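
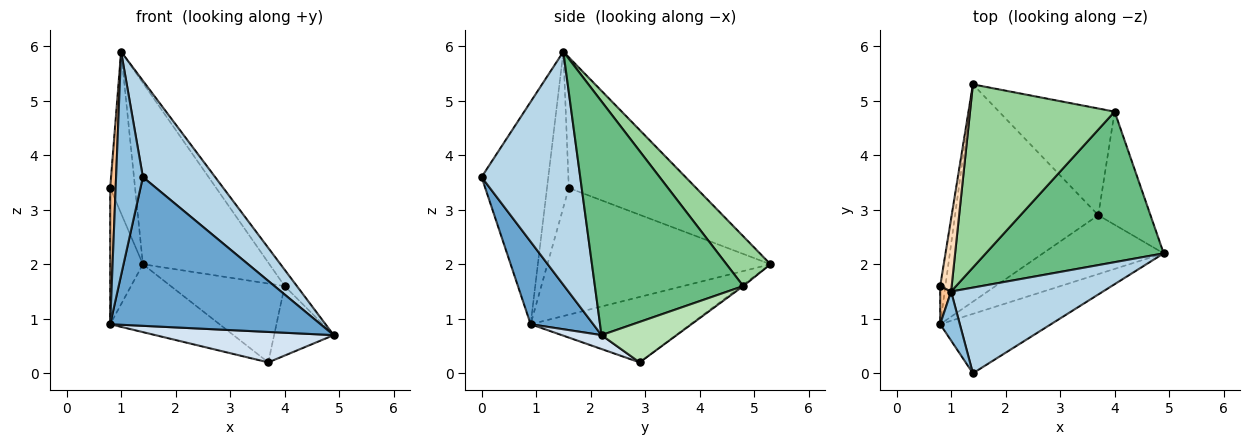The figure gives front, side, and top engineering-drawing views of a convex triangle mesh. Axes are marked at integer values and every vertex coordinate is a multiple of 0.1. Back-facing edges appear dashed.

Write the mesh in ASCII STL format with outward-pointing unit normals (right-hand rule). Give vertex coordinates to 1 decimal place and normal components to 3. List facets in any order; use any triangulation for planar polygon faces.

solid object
 facet normal 0.266 -0.895 -0.358
  outer loop
   vertex 1.4 0.0 3.6
   vertex 0.8 0.9 0.9
   vertex 4.9 2.2 0.7
  endloop
 endfacet
 facet normal -0.925 -0.372 0.082
  outer loop
   vertex 1.4 0.0 3.6
   vertex 1.0 1.5 5.9
   vertex 0.8 0.9 0.9
  endloop
 endfacet
 facet normal 0.714 -0.523 0.465
  outer loop
   vertex 1.4 0.0 3.6
   vertex 4.9 2.2 0.7
   vertex 1.0 1.5 5.9
  endloop
 endfacet
 facet normal 0.102 -0.457 -0.884
  outer loop
   vertex 3.7 2.9 0.2
   vertex 4.9 2.2 0.7
   vertex 0.8 0.9 0.9
  endloop
 endfacet
 facet normal -0.400 0.273 -0.875
  outer loop
   vertex 3.7 2.9 0.2
   vertex 0.8 0.9 0.9
   vertex 1.4 5.3 2.0
  endloop
 endfacet
 facet normal -0.989 0.145 -0.041
  outer loop
   vertex 0.8 1.6 3.4
   vertex 1.4 5.3 2.0
   vertex 0.8 0.9 0.9
  endloop
 endfacet
 facet normal -0.968 -0.242 0.068
  outer loop
   vertex 0.8 1.6 3.4
   vertex 0.8 0.9 0.9
   vertex 1.0 1.5 5.9
  endloop
 endfacet
 facet normal -0.978 0.191 0.086
  outer loop
   vertex 0.8 1.6 3.4
   vertex 1.0 1.5 5.9
   vertex 1.4 5.3 2.0
  endloop
 endfacet
 facet normal 0.794 0.066 0.604
  outer loop
   vertex 4.0 4.8 1.6
   vertex 1.0 1.5 5.9
   vertex 4.9 2.2 0.7
  endloop
 endfacet
 facet normal 0.238 0.683 0.690
  outer loop
   vertex 4.0 4.8 1.6
   vertex 1.4 5.3 2.0
   vertex 1.0 1.5 5.9
  endloop
 endfacet
 facet normal 0.551 0.437 -0.711
  outer loop
   vertex 4.0 4.8 1.6
   vertex 4.9 2.2 0.7
   vertex 3.7 2.9 0.2
  endloop
 endfacet
 facet normal -0.009 0.594 -0.804
  outer loop
   vertex 4.0 4.8 1.6
   vertex 3.7 2.9 0.2
   vertex 1.4 5.3 2.0
  endloop
 endfacet
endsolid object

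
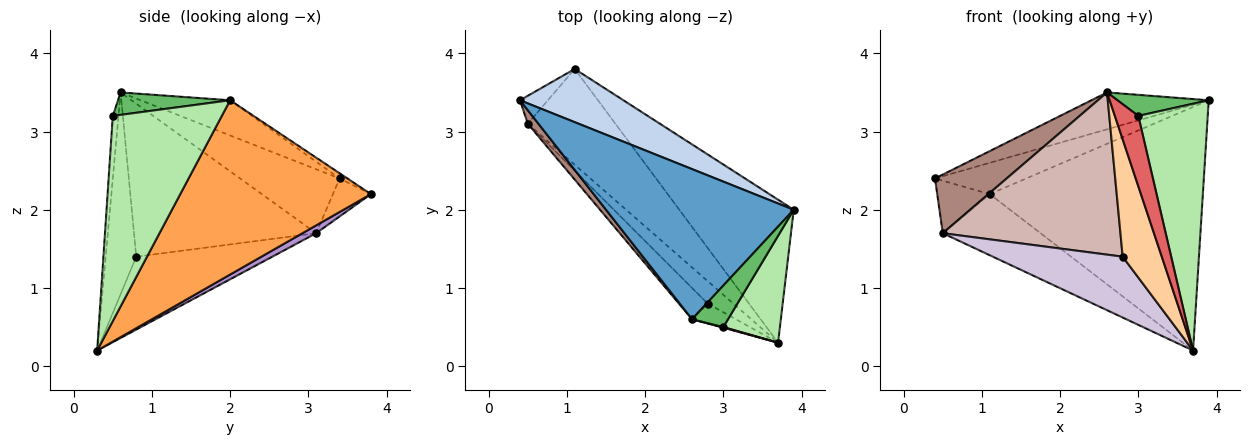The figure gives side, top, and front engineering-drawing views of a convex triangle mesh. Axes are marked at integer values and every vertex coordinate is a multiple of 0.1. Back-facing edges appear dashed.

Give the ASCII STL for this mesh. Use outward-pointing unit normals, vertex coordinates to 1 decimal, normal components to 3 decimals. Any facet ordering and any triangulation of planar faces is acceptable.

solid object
 facet normal -0.179 0.235 0.955
  outer loop
   vertex 2.6 0.6 3.5
   vertex 3.9 2.0 3.4
   vertex 0.4 3.4 2.4
  endloop
 endfacet
 facet normal -0.043 0.507 0.861
  outer loop
   vertex 1.1 3.8 2.2
   vertex 0.4 3.4 2.4
   vertex 3.9 2.0 3.4
  endloop
 endfacet
 facet normal 0.611 0.683 -0.401
  outer loop
   vertex 1.1 3.8 2.2
   vertex 3.9 2.0 3.4
   vertex 3.7 0.3 0.2
  endloop
 endfacet
 facet normal -0.610 -0.781 -0.133
  outer loop
   vertex 2.8 0.8 1.4
   vertex 3.7 0.3 0.2
   vertex 2.6 0.6 3.5
  endloop
 endfacet
 facet normal 0.486 -0.395 0.780
  outer loop
   vertex 3.0 0.5 3.2
   vertex 3.9 2.0 3.4
   vertex 2.6 0.6 3.5
  endloop
 endfacet
 facet normal 0.822 -0.523 0.227
  outer loop
   vertex 3.0 0.5 3.2
   vertex 3.7 0.3 0.2
   vertex 3.9 2.0 3.4
  endloop
 endfacet
 facet normal -0.236 -0.972 0.010
  outer loop
   vertex 3.0 0.5 3.2
   vertex 2.6 0.6 3.5
   vertex 3.7 0.3 0.2
  endloop
 endfacet
 facet normal -0.538 0.744 -0.396
  outer loop
   vertex 0.5 3.1 1.7
   vertex 0.4 3.4 2.4
   vertex 1.1 3.8 2.2
  endloop
 endfacet
 facet normal 0.075 0.536 -0.841
  outer loop
   vertex 0.5 3.1 1.7
   vertex 1.1 3.8 2.2
   vertex 3.7 0.3 0.2
  endloop
 endfacet
 facet normal -0.701 -0.669 -0.247
  outer loop
   vertex 0.5 3.1 1.7
   vertex 3.7 0.3 0.2
   vertex 2.8 0.8 1.4
  endloop
 endfacet
 facet normal -0.804 -0.579 0.133
  outer loop
   vertex 0.5 3.1 1.7
   vertex 2.6 0.6 3.5
   vertex 0.4 3.4 2.4
  endloop
 endfacet
 facet normal -0.709 -0.692 -0.133
  outer loop
   vertex 0.5 3.1 1.7
   vertex 2.8 0.8 1.4
   vertex 2.6 0.6 3.5
  endloop
 endfacet
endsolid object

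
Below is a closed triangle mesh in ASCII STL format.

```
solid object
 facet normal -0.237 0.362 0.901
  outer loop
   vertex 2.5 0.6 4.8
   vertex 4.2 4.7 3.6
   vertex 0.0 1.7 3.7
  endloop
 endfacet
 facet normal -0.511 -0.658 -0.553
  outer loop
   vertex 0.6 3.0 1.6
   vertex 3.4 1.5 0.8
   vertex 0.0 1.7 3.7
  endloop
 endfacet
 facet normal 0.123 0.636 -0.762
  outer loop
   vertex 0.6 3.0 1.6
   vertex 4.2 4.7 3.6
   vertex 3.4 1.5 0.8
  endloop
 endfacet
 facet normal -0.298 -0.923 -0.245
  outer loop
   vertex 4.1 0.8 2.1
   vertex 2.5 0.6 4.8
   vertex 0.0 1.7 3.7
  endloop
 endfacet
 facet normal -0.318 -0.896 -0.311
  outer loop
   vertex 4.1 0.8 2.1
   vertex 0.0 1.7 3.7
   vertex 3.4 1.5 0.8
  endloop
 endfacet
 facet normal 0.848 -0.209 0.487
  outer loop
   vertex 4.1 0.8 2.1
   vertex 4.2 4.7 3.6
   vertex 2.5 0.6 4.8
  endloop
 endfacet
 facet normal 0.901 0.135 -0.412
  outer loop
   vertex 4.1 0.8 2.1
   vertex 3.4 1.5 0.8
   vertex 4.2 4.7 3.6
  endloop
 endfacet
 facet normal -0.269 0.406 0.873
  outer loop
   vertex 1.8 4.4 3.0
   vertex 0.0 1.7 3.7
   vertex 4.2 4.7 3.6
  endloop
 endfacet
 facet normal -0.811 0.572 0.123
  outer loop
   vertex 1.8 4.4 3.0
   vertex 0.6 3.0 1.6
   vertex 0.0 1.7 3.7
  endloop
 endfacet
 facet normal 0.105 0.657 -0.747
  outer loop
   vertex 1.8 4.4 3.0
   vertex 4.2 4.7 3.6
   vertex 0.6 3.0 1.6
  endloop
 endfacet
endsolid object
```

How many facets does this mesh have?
10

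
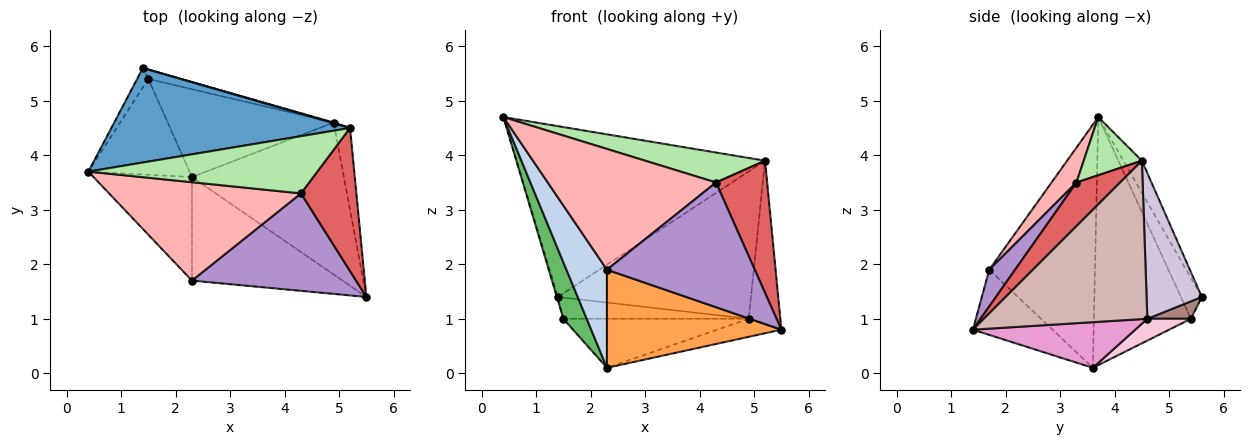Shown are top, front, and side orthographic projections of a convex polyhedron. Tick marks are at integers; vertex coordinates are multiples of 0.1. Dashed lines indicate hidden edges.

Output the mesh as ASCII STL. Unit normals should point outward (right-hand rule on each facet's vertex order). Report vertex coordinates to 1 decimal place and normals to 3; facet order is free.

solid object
 facet normal -0.065 0.873 0.483
  outer loop
   vertex 5.2 4.5 3.9
   vertex 1.4 5.6 1.4
   vertex 0.4 3.7 4.7
  endloop
 endfacet
 facet normal -0.873 -0.335 -0.353
  outer loop
   vertex 2.3 1.7 1.9
   vertex 0.4 3.7 4.7
   vertex 2.3 3.6 0.1
  endloop
 endfacet
 facet normal -0.300 -0.656 -0.693
  outer loop
   vertex 2.3 1.7 1.9
   vertex 2.3 3.6 0.1
   vertex 5.5 1.4 0.8
  endloop
 endfacet
 facet normal -0.963 0.047 -0.265
  outer loop
   vertex 1.5 5.4 1.0
   vertex 0.4 3.7 4.7
   vertex 1.4 5.6 1.4
  endloop
 endfacet
 facet normal -0.904 -0.217 -0.369
  outer loop
   vertex 1.5 5.4 1.0
   vertex 2.3 3.6 0.1
   vertex 0.4 3.7 4.7
  endloop
 endfacet
 facet normal 0.219 -0.453 0.864
  outer loop
   vertex 4.3 3.3 3.5
   vertex 5.2 4.5 3.9
   vertex 0.4 3.7 4.7
  endloop
 endfacet
 facet normal 0.501 -0.587 0.636
  outer loop
   vertex 4.3 3.3 3.5
   vertex 5.5 1.4 0.8
   vertex 5.2 4.5 3.9
  endloop
 endfacet
 facet normal 0.114 -0.770 0.628
  outer loop
   vertex 4.3 3.3 3.5
   vertex 0.4 3.7 4.7
   vertex 2.3 1.7 1.9
  endloop
 endfacet
 facet normal 0.136 -0.781 0.610
  outer loop
   vertex 4.3 3.3 3.5
   vertex 2.3 1.7 1.9
   vertex 5.5 1.4 0.8
  endloop
 endfacet
 facet normal 0.275 0.961 0.005
  outer loop
   vertex 4.9 4.6 1.0
   vertex 1.4 5.6 1.4
   vertex 5.2 4.5 3.9
  endloop
 endfacet
 facet normal 0.210 0.894 -0.395
  outer loop
   vertex 4.9 4.6 1.0
   vertex 1.5 5.4 1.0
   vertex 1.4 5.6 1.4
  endloop
 endfacet
 facet normal 0.977 0.189 -0.095
  outer loop
   vertex 4.9 4.6 1.0
   vertex 5.2 4.5 3.9
   vertex 5.5 1.4 0.8
  endloop
 endfacet
 facet normal 0.286 0.113 -0.952
  outer loop
   vertex 4.9 4.6 1.0
   vertex 5.5 1.4 0.8
   vertex 2.3 3.6 0.1
  endloop
 endfacet
 facet normal 0.114 0.484 -0.867
  outer loop
   vertex 4.9 4.6 1.0
   vertex 2.3 3.6 0.1
   vertex 1.5 5.4 1.0
  endloop
 endfacet
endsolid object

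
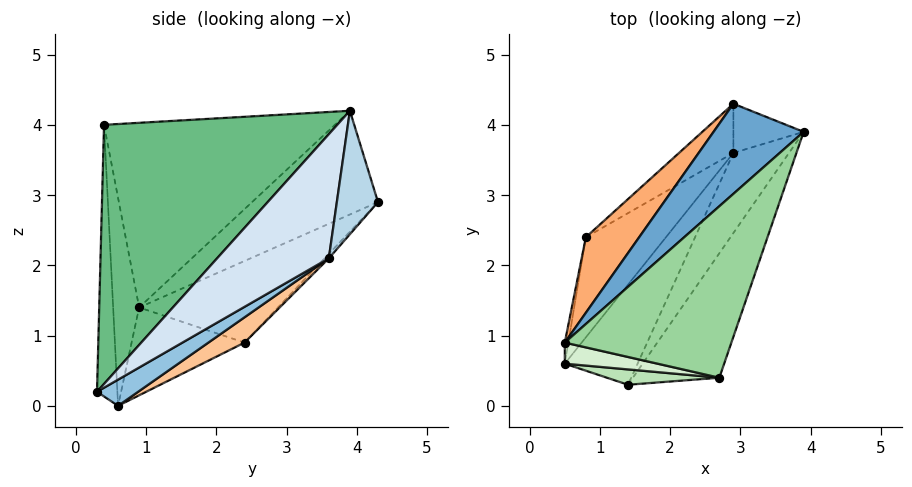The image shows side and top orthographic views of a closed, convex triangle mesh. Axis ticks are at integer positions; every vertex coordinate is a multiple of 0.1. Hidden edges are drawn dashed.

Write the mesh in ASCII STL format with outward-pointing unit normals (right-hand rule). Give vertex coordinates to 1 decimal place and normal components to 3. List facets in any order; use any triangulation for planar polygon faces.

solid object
 facet normal -0.734 0.237 0.637
  outer loop
   vertex 0.5 0.9 1.4
   vertex 3.9 3.9 4.2
   vertex 2.9 4.3 2.9
  endloop
 endfacet
 facet normal 0.316 0.362 -0.877
  outer loop
   vertex 2.9 3.6 2.1
   vertex 1.4 0.3 0.2
   vertex 0.5 0.6 0.0
  endloop
 endfacet
 facet normal 0.757 0.492 -0.431
  outer loop
   vertex 2.9 3.6 2.1
   vertex 2.9 4.3 2.9
   vertex 3.9 3.9 4.2
  endloop
 endfacet
 facet normal 0.898 -0.177 -0.403
  outer loop
   vertex 2.9 3.6 2.1
   vertex 3.9 3.9 4.2
   vertex 1.4 0.3 0.2
  endloop
 endfacet
 facet normal -0.982 0.183 -0.039
  outer loop
   vertex 0.8 2.4 0.9
   vertex 0.5 0.6 0.0
   vertex 0.5 0.9 1.4
  endloop
 endfacet
 facet normal -0.790 0.330 0.516
  outer loop
   vertex 0.8 2.4 0.9
   vertex 0.5 0.9 1.4
   vertex 2.9 4.3 2.9
  endloop
 endfacet
 facet normal 0.277 0.392 -0.877
  outer loop
   vertex 0.8 2.4 0.9
   vertex 2.9 3.6 2.1
   vertex 0.5 0.6 0.0
  endloop
 endfacet
 facet normal -0.054 0.751 -0.658
  outer loop
   vertex 0.8 2.4 0.9
   vertex 2.9 4.3 2.9
   vertex 2.9 3.6 2.1
  endloop
 endfacet
 facet normal 0.907 -0.294 -0.302
  outer loop
   vertex 2.7 0.4 4.0
   vertex 1.4 0.3 0.2
   vertex 3.9 3.9 4.2
  endloop
 endfacet
 facet normal -0.726 0.211 0.655
  outer loop
   vertex 2.7 0.4 4.0
   vertex 3.9 3.9 4.2
   vertex 0.5 0.9 1.4
  endloop
 endfacet
 facet normal -0.341 -0.929 0.141
  outer loop
   vertex 2.7 0.4 4.0
   vertex 0.5 0.6 0.0
   vertex 1.4 0.3 0.2
  endloop
 endfacet
 facet normal -0.425 -0.885 0.190
  outer loop
   vertex 2.7 0.4 4.0
   vertex 0.5 0.9 1.4
   vertex 0.5 0.6 0.0
  endloop
 endfacet
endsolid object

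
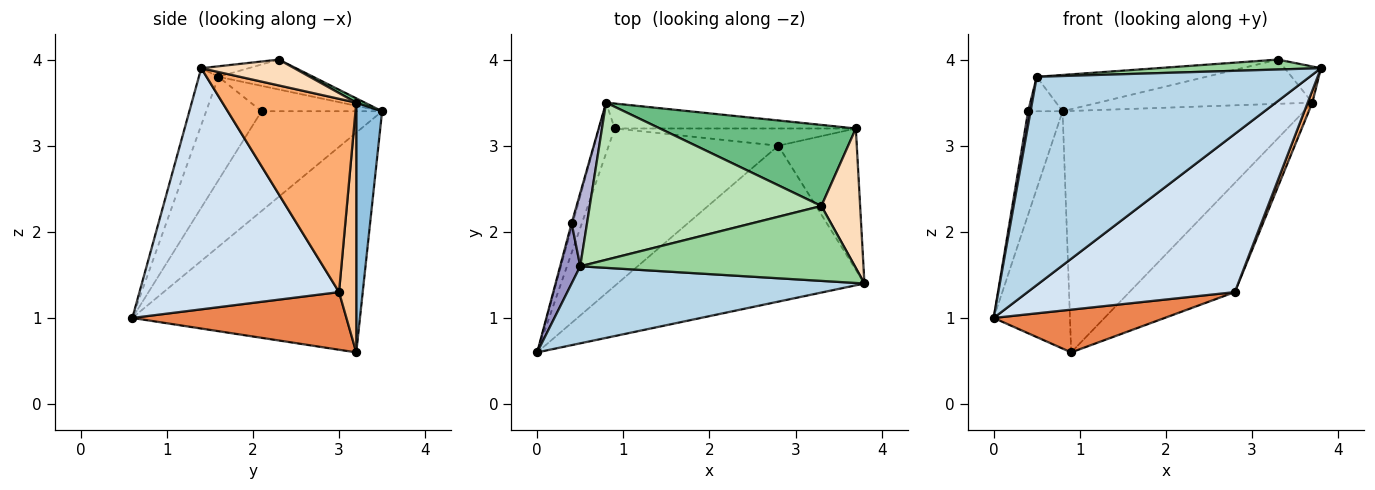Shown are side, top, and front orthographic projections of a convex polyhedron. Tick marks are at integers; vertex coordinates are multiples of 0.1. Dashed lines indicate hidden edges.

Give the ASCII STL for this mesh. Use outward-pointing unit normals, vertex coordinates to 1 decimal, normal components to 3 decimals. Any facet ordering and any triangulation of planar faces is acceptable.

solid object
 facet normal -0.946 0.317 -0.068
  outer loop
   vertex 0.9 3.2 0.6
   vertex 0.0 0.6 1.0
   vertex 0.8 3.5 3.4
  endloop
 endfacet
 facet normal 0.106 0.989 -0.102
  outer loop
   vertex 3.7 3.2 3.5
   vertex 0.9 3.2 0.6
   vertex 0.8 3.5 3.4
  endloop
 endfacet
 facet normal -0.067 -0.936 0.346
  outer loop
   vertex 0.5 1.6 3.8
   vertex 0.0 0.6 1.0
   vertex 3.8 1.4 3.9
  endloop
 endfacet
 facet normal 0.565 -0.587 -0.579
  outer loop
   vertex 2.8 3.0 1.3
   vertex 3.8 1.4 3.9
   vertex 0.0 0.6 1.0
  endloop
 endfacet
 facet normal 0.312 -0.249 -0.917
  outer loop
   vertex 2.8 3.0 1.3
   vertex 0.0 0.6 1.0
   vertex 0.9 3.2 0.6
  endloop
 endfacet
 facet normal 0.926 -0.032 -0.376
  outer loop
   vertex 2.8 3.0 1.3
   vertex 3.7 3.2 3.5
   vertex 3.8 1.4 3.9
  endloop
 endfacet
 facet normal 0.159 0.975 -0.154
  outer loop
   vertex 2.8 3.0 1.3
   vertex 0.9 3.2 0.6
   vertex 3.7 3.2 3.5
  endloop
 endfacet
 facet normal 0.542 0.211 0.813
  outer loop
   vertex 3.3 2.3 4.0
   vertex 3.8 1.4 3.9
   vertex 3.7 3.2 3.5
  endloop
 endfacet
 facet normal 0.019 0.479 0.878
  outer loop
   vertex 3.3 2.3 4.0
   vertex 3.7 3.2 3.5
   vertex 0.8 3.5 3.4
  endloop
 endfacet
 facet normal -0.038 -0.131 0.991
  outer loop
   vertex 3.3 2.3 4.0
   vertex 0.5 1.6 3.8
   vertex 3.8 1.4 3.9
  endloop
 endfacet
 facet normal -0.125 0.223 0.967
  outer loop
   vertex 3.3 2.3 4.0
   vertex 0.8 3.5 3.4
   vertex 0.5 1.6 3.8
  endloop
 endfacet
 facet normal -0.961 0.275 -0.011
  outer loop
   vertex 0.4 2.1 3.4
   vertex 0.8 3.5 3.4
   vertex 0.0 0.6 1.0
  endloop
 endfacet
 facet normal -0.981 -0.044 0.191
  outer loop
   vertex 0.4 2.1 3.4
   vertex 0.0 0.6 1.0
   vertex 0.5 1.6 3.8
  endloop
 endfacet
 facet normal -0.830 0.237 0.504
  outer loop
   vertex 0.4 2.1 3.4
   vertex 0.5 1.6 3.8
   vertex 0.8 3.5 3.4
  endloop
 endfacet
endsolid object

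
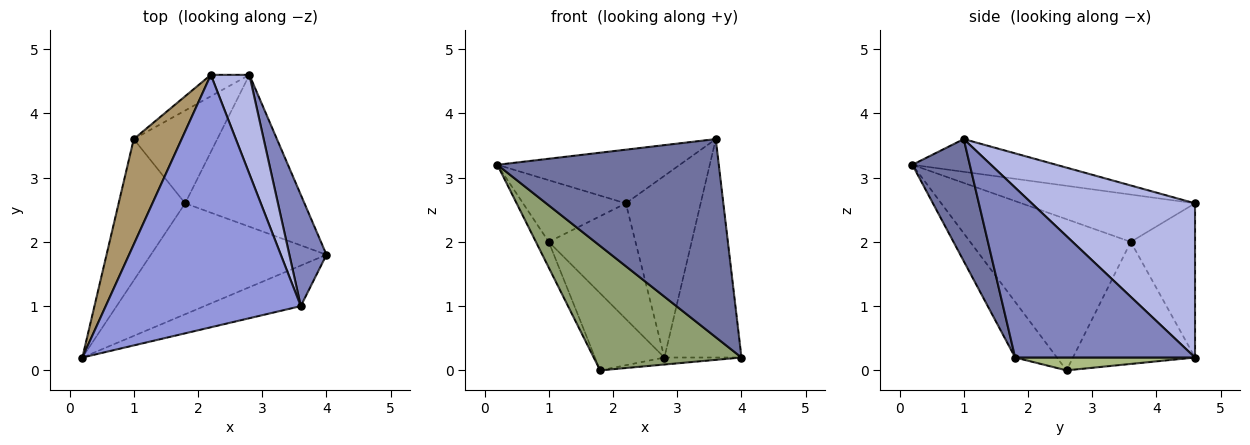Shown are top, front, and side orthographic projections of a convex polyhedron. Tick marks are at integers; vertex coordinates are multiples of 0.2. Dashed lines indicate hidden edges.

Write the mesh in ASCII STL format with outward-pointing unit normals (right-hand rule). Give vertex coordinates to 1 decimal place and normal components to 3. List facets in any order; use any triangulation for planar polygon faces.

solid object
 facet normal 0.246 -0.949 -0.194
  outer loop
   vertex 3.6 1.0 3.6
   vertex 0.2 0.2 3.2
   vertex 4.0 1.8 0.2
  endloop
 endfacet
 facet normal 0.901 0.386 0.197
  outer loop
   vertex 3.6 1.0 3.6
   vertex 4.0 1.8 0.2
   vertex 2.8 4.6 0.2
  endloop
 endfacet
 facet normal -0.162 0.205 0.965
  outer loop
   vertex 2.2 4.6 2.6
   vertex 0.2 0.2 3.2
   vertex 3.6 1.0 3.6
  endloop
 endfacet
 facet normal 0.886 0.406 0.222
  outer loop
   vertex 2.2 4.6 2.6
   vertex 3.6 1.0 3.6
   vertex 2.8 4.6 0.2
  endloop
 endfacet
 facet normal -0.206 -0.730 -0.651
  outer loop
   vertex 1.8 2.6 0.0
   vertex 4.0 1.8 0.2
   vertex 0.2 0.2 3.2
  endloop
 endfacet
 facet normal 0.107 0.046 -0.993
  outer loop
   vertex 1.8 2.6 0.0
   vertex 2.8 4.6 0.2
   vertex 4.0 1.8 0.2
  endloop
 endfacet
 facet normal -0.589 0.795 -0.147
  outer loop
   vertex 1.0 3.6 2.0
   vertex 2.2 4.6 2.6
   vertex 2.8 4.6 0.2
  endloop
 endfacet
 facet normal -0.747 0.425 -0.511
  outer loop
   vertex 1.0 3.6 2.0
   vertex 2.8 4.6 0.2
   vertex 1.8 2.6 0.0
  endloop
 endfacet
 facet normal -0.649 0.384 0.657
  outer loop
   vertex 1.0 3.6 2.0
   vertex 0.2 0.2 3.2
   vertex 2.2 4.6 2.6
  endloop
 endfacet
 facet normal -0.913 0.073 -0.402
  outer loop
   vertex 1.0 3.6 2.0
   vertex 1.8 2.6 0.0
   vertex 0.2 0.2 3.2
  endloop
 endfacet
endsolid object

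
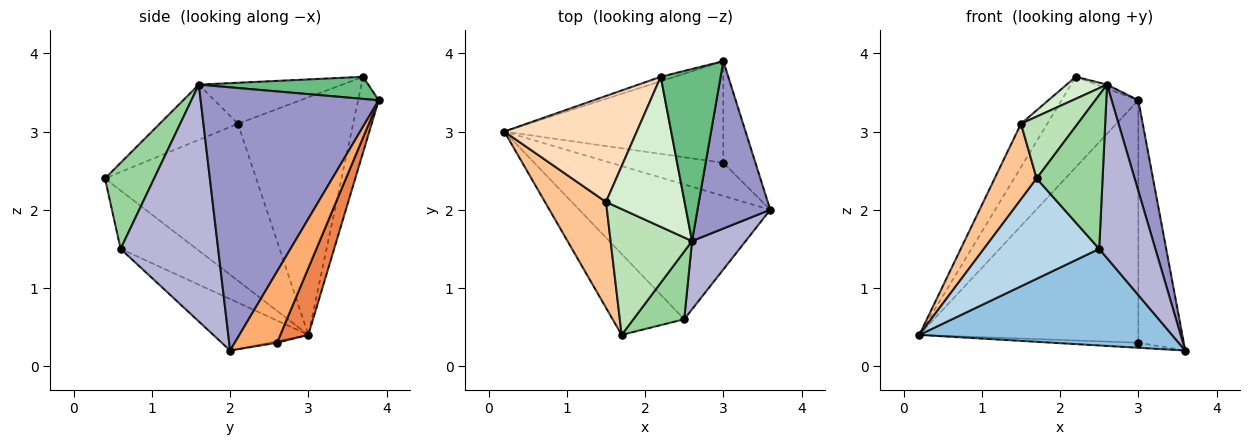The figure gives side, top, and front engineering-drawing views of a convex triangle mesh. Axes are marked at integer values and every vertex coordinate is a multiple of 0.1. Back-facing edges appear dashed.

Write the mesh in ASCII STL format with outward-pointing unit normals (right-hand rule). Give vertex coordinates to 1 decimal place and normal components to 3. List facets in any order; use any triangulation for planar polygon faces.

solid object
 facet normal -0.259 0.965 -0.048
  outer loop
   vertex 2.2 3.7 3.7
   vertex 3.0 3.9 3.4
   vertex 0.2 3.0 0.4
  endloop
 endfacet
 facet normal -0.214 -0.569 -0.794
  outer loop
   vertex 2.5 0.6 1.5
   vertex 0.2 3.0 0.4
   vertex 3.6 2.0 0.2
  endloop
 endfacet
 facet normal -0.456 -0.693 -0.559
  outer loop
   vertex 2.5 0.6 1.5
   vertex 1.7 0.4 2.4
   vertex 0.2 3.0 0.4
  endloop
 endfacet
 facet normal -0.014 0.151 -0.988
  outer loop
   vertex 3.0 2.6 0.3
   vertex 3.6 2.0 0.2
   vertex 0.2 3.0 0.4
  endloop
 endfacet
 facet normal 0.117 0.916 -0.384
  outer loop
   vertex 3.0 2.6 0.3
   vertex 0.2 3.0 0.4
   vertex 3.0 3.9 3.4
  endloop
 endfacet
 facet normal 0.651 0.700 -0.294
  outer loop
   vertex 3.0 2.6 0.3
   vertex 3.0 3.9 3.4
   vertex 3.6 2.0 0.2
  endloop
 endfacet
 facet normal -0.902 -0.251 0.351
  outer loop
   vertex 1.5 2.1 3.1
   vertex 0.2 3.0 0.4
   vertex 1.7 0.4 2.4
  endloop
 endfacet
 facet normal -0.857 0.196 0.478
  outer loop
   vertex 1.5 2.1 3.1
   vertex 2.2 3.7 3.7
   vertex 0.2 3.0 0.4
  endloop
 endfacet
 facet normal 0.346 0.021 0.938
  outer loop
   vertex 2.6 1.6 3.6
   vertex 3.0 3.9 3.4
   vertex 2.2 3.7 3.7
  endloop
 endfacet
 facet normal 0.564 -0.756 0.333
  outer loop
   vertex 2.6 1.6 3.6
   vertex 1.7 0.4 2.4
   vertex 2.5 0.6 1.5
  endloop
 endfacet
 facet normal -0.520 -0.377 0.767
  outer loop
   vertex 2.6 1.6 3.6
   vertex 1.5 2.1 3.1
   vertex 1.7 0.4 2.4
  endloop
 endfacet
 facet normal -0.458 -0.129 0.879
  outer loop
   vertex 2.6 1.6 3.6
   vertex 2.2 3.7 3.7
   vertex 1.5 2.1 3.1
  endloop
 endfacet
 facet normal 0.954 -0.143 0.264
  outer loop
   vertex 2.6 1.6 3.6
   vertex 3.6 2.0 0.2
   vertex 3.0 3.9 3.4
  endloop
 endfacet
 facet normal 0.851 -0.489 0.193
  outer loop
   vertex 2.6 1.6 3.6
   vertex 2.5 0.6 1.5
   vertex 3.6 2.0 0.2
  endloop
 endfacet
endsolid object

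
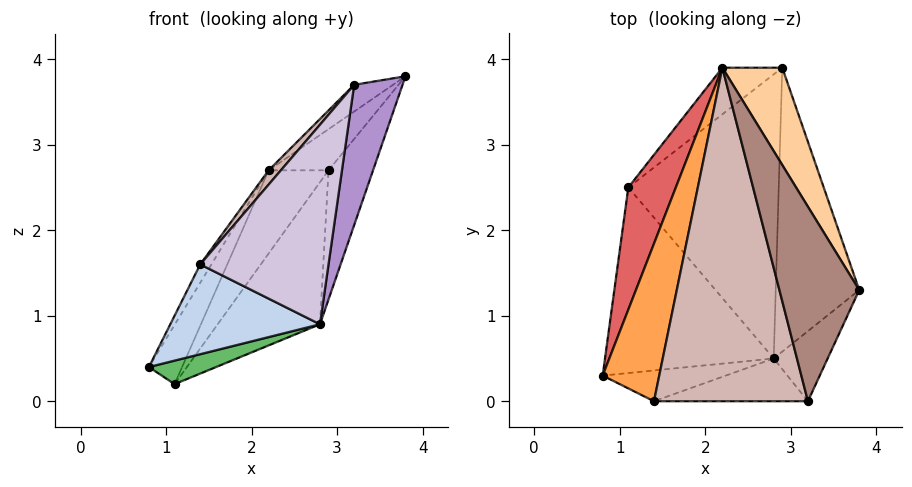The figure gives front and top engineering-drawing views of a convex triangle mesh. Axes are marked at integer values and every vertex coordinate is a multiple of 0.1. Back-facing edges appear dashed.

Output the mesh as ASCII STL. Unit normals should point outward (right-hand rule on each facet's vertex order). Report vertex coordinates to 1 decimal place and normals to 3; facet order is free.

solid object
 facet normal 0.918 0.165 -0.362
  outer loop
   vertex 2.8 0.5 0.9
   vertex 2.9 3.9 2.7
   vertex 3.8 1.3 3.8
  endloop
 endfacet
 facet normal 0.173 -0.932 -0.319
  outer loop
   vertex 2.8 0.5 0.9
   vertex 1.4 0.0 1.6
   vertex 0.8 0.3 0.4
  endloop
 endfacet
 facet normal -0.888 0.053 0.457
  outer loop
   vertex 2.2 3.9 2.7
   vertex 0.8 0.3 0.4
   vertex 1.4 0.0 1.6
  endloop
 endfacet
 facet normal 0.000 0.390 0.921
  outer loop
   vertex 2.2 3.9 2.7
   vertex 3.8 1.3 3.8
   vertex 2.9 3.9 2.7
  endloop
 endfacet
 facet normal 0.252 -0.122 -0.960
  outer loop
   vertex 1.1 2.5 0.2
   vertex 2.8 0.5 0.9
   vertex 0.8 0.3 0.4
  endloop
 endfacet
 facet normal 0.667 0.333 -0.667
  outer loop
   vertex 1.1 2.5 0.2
   vertex 2.9 3.9 2.7
   vertex 2.8 0.5 0.9
  endloop
 endfacet
 facet normal -0.933 0.157 0.323
  outer loop
   vertex 1.1 2.5 0.2
   vertex 0.8 0.3 0.4
   vertex 2.2 3.9 2.7
  endloop
 endfacet
 facet normal 0.000 0.873 -0.489
  outer loop
   vertex 1.1 2.5 0.2
   vertex 2.2 3.9 2.7
   vertex 2.9 3.9 2.7
  endloop
 endfacet
 facet normal 0.896 -0.398 -0.199
  outer loop
   vertex 3.2 0.0 3.7
   vertex 2.8 0.5 0.9
   vertex 3.8 1.3 3.8
  endloop
 endfacet
 facet normal 0.237 -0.950 -0.204
  outer loop
   vertex 3.2 0.0 3.7
   vertex 1.4 0.0 1.6
   vertex 2.8 0.5 0.9
  endloop
 endfacet
 facet normal -0.418 0.124 0.900
  outer loop
   vertex 3.2 0.0 3.7
   vertex 3.8 1.3 3.8
   vertex 2.2 3.9 2.7
  endloop
 endfacet
 facet normal -0.759 -0.028 0.651
  outer loop
   vertex 3.2 0.0 3.7
   vertex 2.2 3.9 2.7
   vertex 1.4 0.0 1.6
  endloop
 endfacet
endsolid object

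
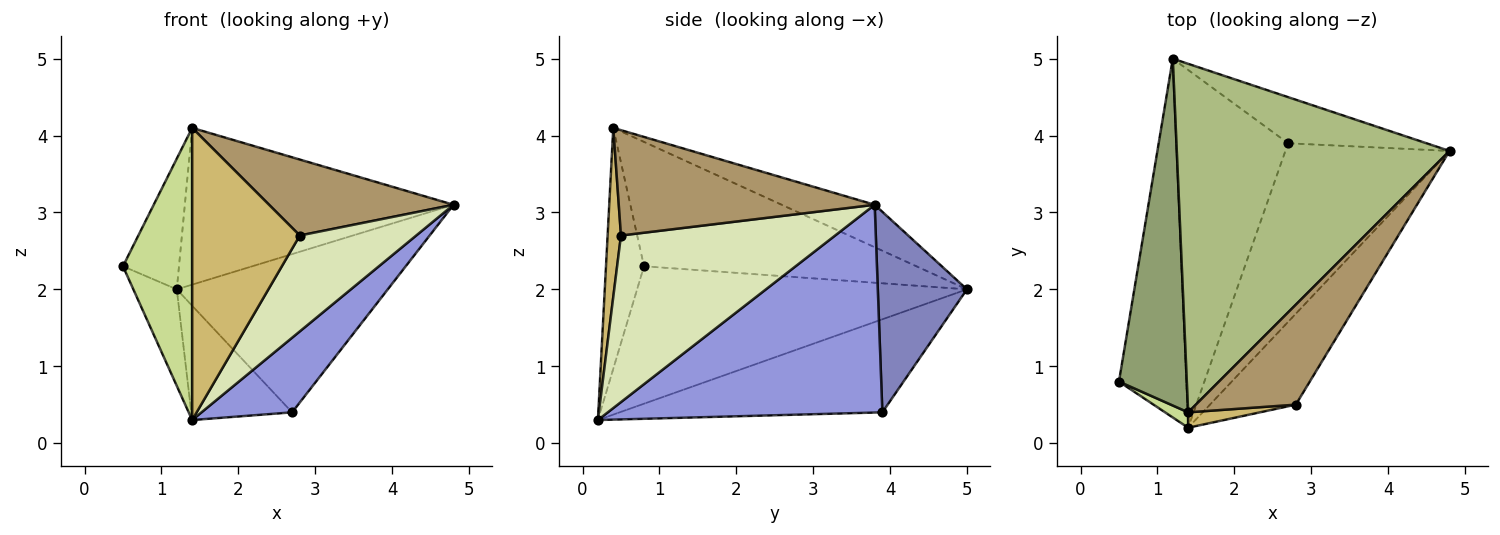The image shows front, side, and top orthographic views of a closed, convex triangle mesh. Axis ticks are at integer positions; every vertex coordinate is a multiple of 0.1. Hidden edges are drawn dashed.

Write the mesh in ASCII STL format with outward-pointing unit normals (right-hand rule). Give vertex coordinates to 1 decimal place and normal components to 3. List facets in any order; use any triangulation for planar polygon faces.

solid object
 facet normal -0.892 0.117 -0.437
  outer loop
   vertex 1.4 0.2 0.3
   vertex 0.5 0.8 2.3
   vertex 1.2 5.0 2.0
  endloop
 endfacet
 facet normal 0.376 0.890 -0.259
  outer loop
   vertex 2.7 3.9 0.4
   vertex 1.2 5.0 2.0
   vertex 4.8 3.8 3.1
  endloop
 endfacet
 facet normal 0.760 -0.251 -0.600
  outer loop
   vertex 2.7 3.9 0.4
   vertex 4.8 3.8 3.1
   vertex 1.4 0.2 0.3
  endloop
 endfacet
 facet normal -0.621 0.238 -0.746
  outer loop
   vertex 2.7 3.9 0.4
   vertex 1.4 0.2 0.3
   vertex 1.2 5.0 2.0
  endloop
 endfacet
 facet normal -0.864 0.178 0.471
  outer loop
   vertex 1.4 0.4 4.1
   vertex 1.2 5.0 2.0
   vertex 0.5 0.8 2.3
  endloop
 endfacet
 facet normal -0.141 0.406 0.903
  outer loop
   vertex 1.4 0.4 4.1
   vertex 4.8 3.8 3.1
   vertex 1.2 5.0 2.0
  endloop
 endfacet
 facet normal -0.481 -0.875 0.046
  outer loop
   vertex 1.4 0.4 4.1
   vertex 0.5 0.8 2.3
   vertex 1.4 0.2 0.3
  endloop
 endfacet
 facet normal 0.800 -0.435 -0.412
  outer loop
   vertex 2.8 0.5 2.7
   vertex 1.4 0.2 0.3
   vertex 4.8 3.8 3.1
  endloop
 endfacet
 facet normal 0.643 -0.464 0.610
  outer loop
   vertex 2.8 0.5 2.7
   vertex 4.8 3.8 3.1
   vertex 1.4 0.4 4.1
  endloop
 endfacet
 facet normal 0.123 -0.991 0.052
  outer loop
   vertex 2.8 0.5 2.7
   vertex 1.4 0.4 4.1
   vertex 1.4 0.2 0.3
  endloop
 endfacet
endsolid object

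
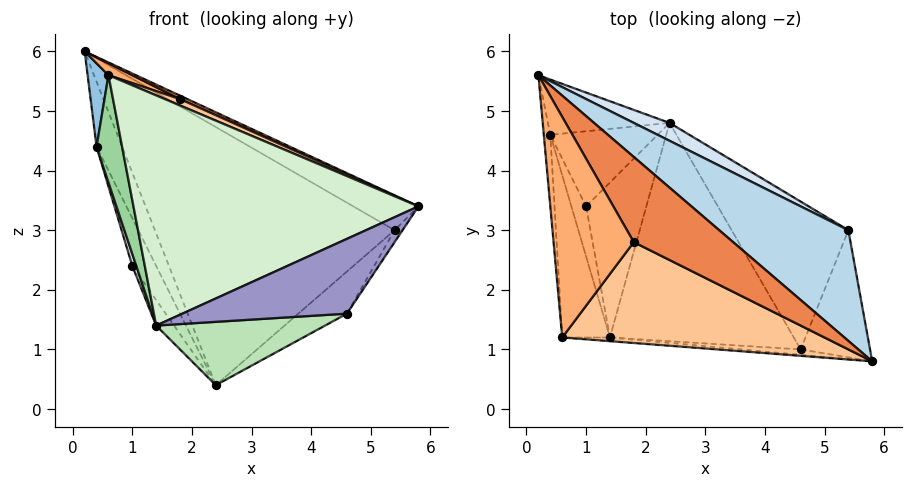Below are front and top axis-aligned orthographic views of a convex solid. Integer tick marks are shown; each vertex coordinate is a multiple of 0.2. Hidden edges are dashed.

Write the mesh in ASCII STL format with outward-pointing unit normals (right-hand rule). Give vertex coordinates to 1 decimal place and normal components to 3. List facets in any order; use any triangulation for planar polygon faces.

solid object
 facet normal -0.808 0.449 -0.382
  outer loop
   vertex 0.4 4.6 4.4
   vertex 0.2 5.6 6.0
   vertex 2.4 4.8 0.4
  endloop
 endfacet
 facet normal -0.994 -0.084 -0.072
  outer loop
   vertex 0.6 1.2 5.6
   vertex 0.2 5.6 6.0
   vertex 0.4 4.6 4.4
  endloop
 endfacet
 facet normal 0.574 0.246 0.781
  outer loop
   vertex 5.4 3.0 3.0
   vertex 0.2 5.6 6.0
   vertex 5.8 0.8 3.4
  endloop
 endfacet
 facet normal 0.474 0.878 0.061
  outer loop
   vertex 5.4 3.0 3.0
   vertex 2.4 4.8 0.4
   vertex 0.2 5.6 6.0
  endloop
 endfacet
 facet normal 0.395 -0.037 0.918
  outer loop
   vertex 1.8 2.8 5.2
   vertex 5.8 0.8 3.4
   vertex 0.2 5.6 6.0
  endloop
 endfacet
 facet normal 0.375 -0.050 0.926
  outer loop
   vertex 1.8 2.8 5.2
   vertex 0.2 5.6 6.0
   vertex 0.6 1.2 5.6
  endloop
 endfacet
 facet normal 0.385 -0.059 0.921
  outer loop
   vertex 1.8 2.8 5.2
   vertex 0.6 1.2 5.6
   vertex 5.8 0.8 3.4
  endloop
 endfacet
 facet normal 0.834 0.052 -0.550
  outer loop
   vertex 4.6 1.0 1.6
   vertex 5.4 3.0 3.0
   vertex 5.8 0.8 3.4
  endloop
 endfacet
 facet normal 0.706 0.194 -0.681
  outer loop
   vertex 4.6 1.0 1.6
   vertex 2.4 4.8 0.4
   vertex 5.4 3.0 3.0
  endloop
 endfacet
 facet normal -0.975 -0.123 -0.186
  outer loop
   vertex 1.4 1.2 1.4
   vertex 0.6 1.2 5.6
   vertex 0.4 4.6 4.4
  endloop
 endfacet
 facet normal 0.043 -0.278 -0.960
  outer loop
   vertex 1.4 1.2 1.4
   vertex 2.4 4.8 0.4
   vertex 4.6 1.0 1.6
  endloop
 endfacet
 facet normal -0.083 -0.996 -0.016
  outer loop
   vertex 1.4 1.2 1.4
   vertex 5.8 0.8 3.4
   vertex 0.6 1.2 5.6
  endloop
 endfacet
 facet normal -0.058 -0.996 -0.072
  outer loop
   vertex 1.4 1.2 1.4
   vertex 4.6 1.0 1.6
   vertex 5.8 0.8 3.4
  endloop
 endfacet
 facet normal -0.867 0.267 -0.420
  outer loop
   vertex 1.0 3.4 2.4
   vertex 0.4 4.6 4.4
   vertex 2.4 4.8 0.4
  endloop
 endfacet
 facet normal -0.844 0.087 -0.530
  outer loop
   vertex 1.0 3.4 2.4
   vertex 2.4 4.8 0.4
   vertex 1.4 1.2 1.4
  endloop
 endfacet
 facet normal -0.965 -0.060 -0.253
  outer loop
   vertex 1.0 3.4 2.4
   vertex 1.4 1.2 1.4
   vertex 0.4 4.6 4.4
  endloop
 endfacet
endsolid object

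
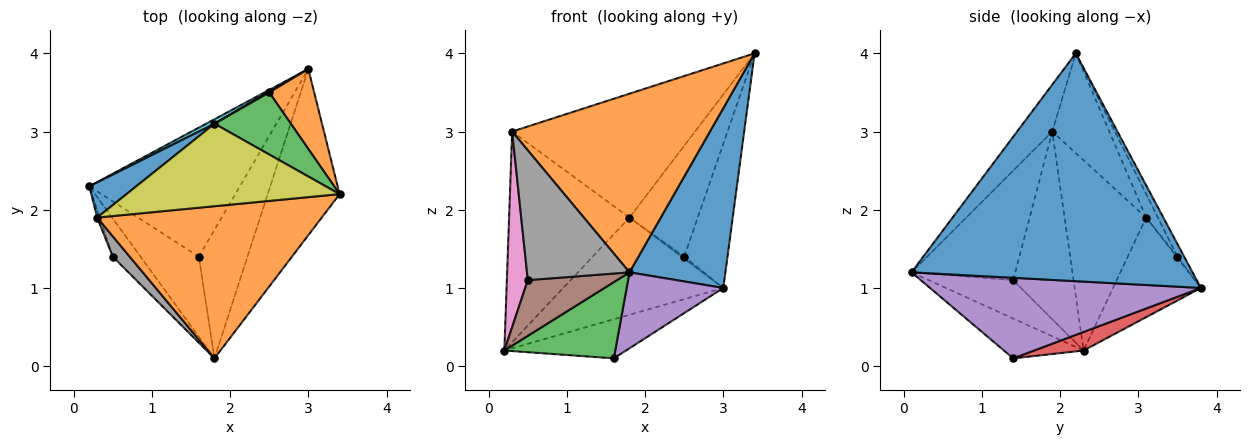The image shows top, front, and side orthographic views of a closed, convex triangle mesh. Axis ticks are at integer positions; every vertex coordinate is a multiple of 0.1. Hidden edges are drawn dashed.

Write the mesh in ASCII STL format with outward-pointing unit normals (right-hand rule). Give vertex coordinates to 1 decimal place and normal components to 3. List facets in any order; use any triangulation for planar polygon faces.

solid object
 facet normal 0.907 -0.310 -0.286
  outer loop
   vertex 3.0 3.8 1.0
   vertex 3.4 2.2 4.0
   vertex 1.8 0.1 1.2
  endloop
 endfacet
 facet normal -0.134 -0.754 0.643
  outer loop
   vertex 0.3 1.9 3.0
   vertex 1.8 0.1 1.2
   vertex 3.4 2.2 4.0
  endloop
 endfacet
 facet normal -0.443 -0.618 -0.649
  outer loop
   vertex 1.6 1.4 0.1
   vertex 1.8 0.1 1.2
   vertex 0.2 2.3 0.2
  endloop
 endfacet
 facet normal 0.117 0.288 -0.950
  outer loop
   vertex 1.6 1.4 0.1
   vertex 0.2 2.3 0.2
   vertex 3.0 3.8 1.0
  endloop
 endfacet
 facet normal 0.819 -0.292 -0.494
  outer loop
   vertex 1.6 1.4 0.1
   vertex 3.0 3.8 1.0
   vertex 1.8 0.1 1.2
  endloop
 endfacet
 facet normal -0.616 -0.650 -0.445
  outer loop
   vertex 0.5 1.4 1.1
   vertex 0.2 2.3 0.2
   vertex 1.8 0.1 1.2
  endloop
 endfacet
 facet normal -0.945 -0.328 -0.013
  outer loop
   vertex 0.5 1.4 1.1
   vertex 0.3 1.9 3.0
   vertex 0.2 2.3 0.2
  endloop
 endfacet
 facet normal -0.707 -0.699 0.109
  outer loop
   vertex 0.5 1.4 1.1
   vertex 1.8 0.1 1.2
   vertex 0.3 1.9 3.0
  endloop
 endfacet
 facet normal -0.251 0.806 0.537
  outer loop
   vertex 1.8 3.1 1.9
   vertex 0.3 1.9 3.0
   vertex 3.4 2.2 4.0
  endloop
 endfacet
 facet normal -0.481 0.876 0.040
  outer loop
   vertex 1.8 3.1 1.9
   vertex 3.0 3.8 1.0
   vertex 0.2 2.3 0.2
  endloop
 endfacet
 facet normal -0.556 0.820 0.137
  outer loop
   vertex 1.8 3.1 1.9
   vertex 0.2 2.3 0.2
   vertex 0.3 1.9 3.0
  endloop
 endfacet
 facet normal -0.136 0.867 0.480
  outer loop
   vertex 2.5 3.5 1.4
   vertex 3.4 2.2 4.0
   vertex 3.0 3.8 1.0
  endloop
 endfacet
 facet normal -0.148 0.863 0.483
  outer loop
   vertex 2.5 3.5 1.4
   vertex 1.8 3.1 1.9
   vertex 3.4 2.2 4.0
  endloop
 endfacet
 facet normal -0.302 0.905 0.302
  outer loop
   vertex 2.5 3.5 1.4
   vertex 3.0 3.8 1.0
   vertex 1.8 3.1 1.9
  endloop
 endfacet
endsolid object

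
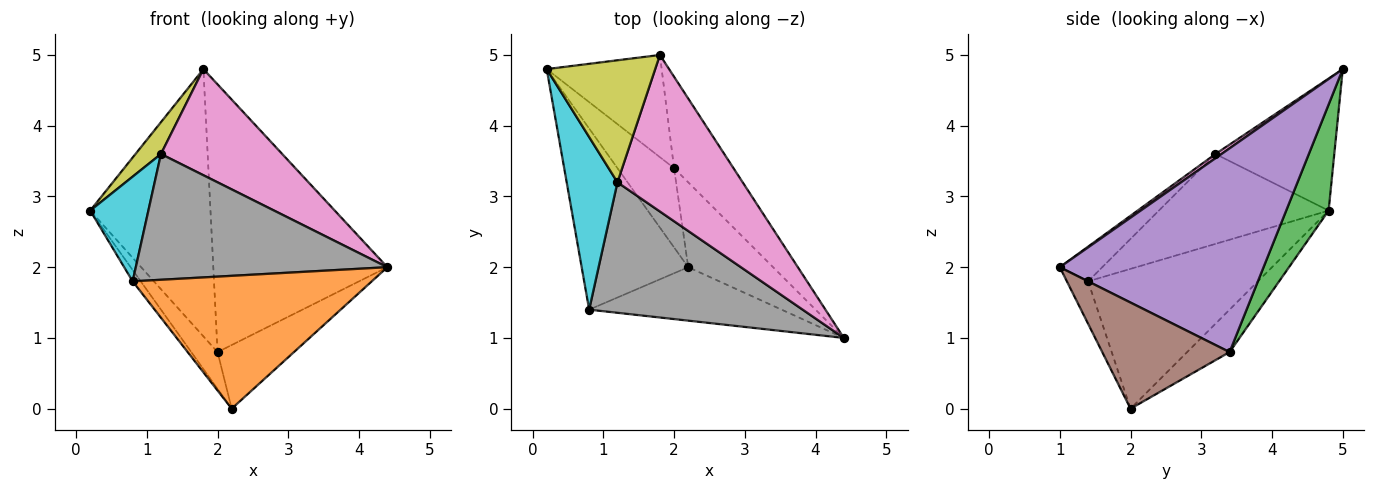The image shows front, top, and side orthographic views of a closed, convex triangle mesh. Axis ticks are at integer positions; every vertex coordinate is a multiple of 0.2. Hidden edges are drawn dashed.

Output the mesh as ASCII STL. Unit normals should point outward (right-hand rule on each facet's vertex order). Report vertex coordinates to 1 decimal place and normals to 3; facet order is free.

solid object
 facet normal -0.795 0.038 -0.606
  outer loop
   vertex 0.8 1.4 1.8
   vertex 0.2 4.8 2.8
   vertex 2.2 2.0 0.0
  endloop
 endfacet
 facet normal -0.082 -0.925 -0.372
  outer loop
   vertex 0.8 1.4 1.8
   vertex 2.2 2.0 0.0
   vertex 4.4 1.0 2.0
  endloop
 endfacet
 facet normal 0.313 0.887 -0.339
  outer loop
   vertex 2.0 3.4 0.8
   vertex 0.2 4.8 2.8
   vertex 1.8 5.0 4.8
  endloop
 endfacet
 facet normal -0.562 0.348 -0.750
  outer loop
   vertex 2.0 3.4 0.8
   vertex 2.2 2.0 0.0
   vertex 0.2 4.8 2.8
  endloop
 endfacet
 facet normal 0.742 0.634 -0.217
  outer loop
   vertex 2.0 3.4 0.8
   vertex 1.8 5.0 4.8
   vertex 4.4 1.0 2.0
  endloop
 endfacet
 facet normal 0.707 0.424 -0.566
  outer loop
   vertex 2.0 3.4 0.8
   vertex 4.4 1.0 2.0
   vertex 2.2 2.0 0.0
  endloop
 endfacet
 facet normal 0.028 -0.561 0.827
  outer loop
   vertex 1.2 3.2 3.6
   vertex 4.4 1.0 2.0
   vertex 1.8 5.0 4.8
  endloop
 endfacet
 facet normal -0.116 -0.689 0.715
  outer loop
   vertex 1.2 3.2 3.6
   vertex 0.8 1.4 1.8
   vertex 4.4 1.0 2.0
  endloop
 endfacet
 facet normal -0.762 -0.163 0.626
  outer loop
   vertex 1.2 3.2 3.6
   vertex 1.8 5.0 4.8
   vertex 0.2 4.8 2.8
  endloop
 endfacet
 facet normal -0.834 -0.286 0.471
  outer loop
   vertex 1.2 3.2 3.6
   vertex 0.2 4.8 2.8
   vertex 0.8 1.4 1.8
  endloop
 endfacet
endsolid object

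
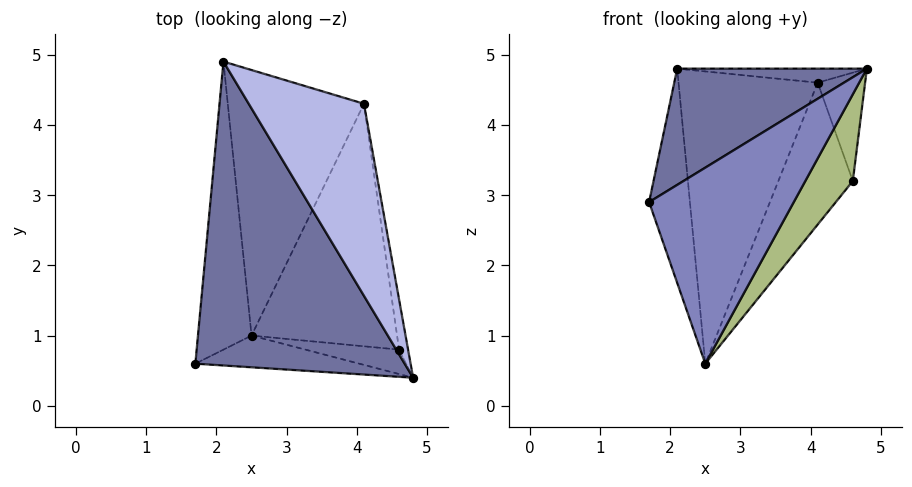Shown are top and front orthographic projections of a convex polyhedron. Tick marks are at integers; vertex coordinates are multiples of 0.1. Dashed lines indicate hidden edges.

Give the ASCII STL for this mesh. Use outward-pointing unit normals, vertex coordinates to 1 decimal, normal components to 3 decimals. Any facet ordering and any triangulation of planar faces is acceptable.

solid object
 facet normal -0.512 -0.307 0.802
  outer loop
   vertex 2.1 4.9 4.8
   vertex 1.7 0.6 2.9
   vertex 4.8 0.4 4.8
  endloop
 endfacet
 facet normal 0.034 -0.987 -0.160
  outer loop
   vertex 2.5 1.0 0.6
   vertex 4.8 0.4 4.8
   vertex 1.7 0.6 2.9
  endloop
 endfacet
 facet normal -0.934 0.214 -0.288
  outer loop
   vertex 2.5 1.0 0.6
   vertex 1.7 0.6 2.9
   vertex 2.1 4.9 4.8
  endloop
 endfacet
 facet normal 0.121 0.072 0.990
  outer loop
   vertex 4.1 4.3 4.6
   vertex 2.1 4.9 4.8
   vertex 4.8 0.4 4.8
  endloop
 endfacet
 facet normal 0.153 0.731 -0.665
  outer loop
   vertex 4.1 4.3 4.6
   vertex 2.5 1.0 0.6
   vertex 2.1 4.9 4.8
  endloop
 endfacet
 facet normal 0.237 -0.935 -0.263
  outer loop
   vertex 4.6 0.8 3.2
   vertex 4.8 0.4 4.8
   vertex 2.5 1.0 0.6
  endloop
 endfacet
 facet normal 0.982 0.172 -0.080
  outer loop
   vertex 4.6 0.8 3.2
   vertex 4.1 4.3 4.6
   vertex 4.8 0.4 4.8
  endloop
 endfacet
 facet normal 0.745 0.337 -0.576
  outer loop
   vertex 4.6 0.8 3.2
   vertex 2.5 1.0 0.6
   vertex 4.1 4.3 4.6
  endloop
 endfacet
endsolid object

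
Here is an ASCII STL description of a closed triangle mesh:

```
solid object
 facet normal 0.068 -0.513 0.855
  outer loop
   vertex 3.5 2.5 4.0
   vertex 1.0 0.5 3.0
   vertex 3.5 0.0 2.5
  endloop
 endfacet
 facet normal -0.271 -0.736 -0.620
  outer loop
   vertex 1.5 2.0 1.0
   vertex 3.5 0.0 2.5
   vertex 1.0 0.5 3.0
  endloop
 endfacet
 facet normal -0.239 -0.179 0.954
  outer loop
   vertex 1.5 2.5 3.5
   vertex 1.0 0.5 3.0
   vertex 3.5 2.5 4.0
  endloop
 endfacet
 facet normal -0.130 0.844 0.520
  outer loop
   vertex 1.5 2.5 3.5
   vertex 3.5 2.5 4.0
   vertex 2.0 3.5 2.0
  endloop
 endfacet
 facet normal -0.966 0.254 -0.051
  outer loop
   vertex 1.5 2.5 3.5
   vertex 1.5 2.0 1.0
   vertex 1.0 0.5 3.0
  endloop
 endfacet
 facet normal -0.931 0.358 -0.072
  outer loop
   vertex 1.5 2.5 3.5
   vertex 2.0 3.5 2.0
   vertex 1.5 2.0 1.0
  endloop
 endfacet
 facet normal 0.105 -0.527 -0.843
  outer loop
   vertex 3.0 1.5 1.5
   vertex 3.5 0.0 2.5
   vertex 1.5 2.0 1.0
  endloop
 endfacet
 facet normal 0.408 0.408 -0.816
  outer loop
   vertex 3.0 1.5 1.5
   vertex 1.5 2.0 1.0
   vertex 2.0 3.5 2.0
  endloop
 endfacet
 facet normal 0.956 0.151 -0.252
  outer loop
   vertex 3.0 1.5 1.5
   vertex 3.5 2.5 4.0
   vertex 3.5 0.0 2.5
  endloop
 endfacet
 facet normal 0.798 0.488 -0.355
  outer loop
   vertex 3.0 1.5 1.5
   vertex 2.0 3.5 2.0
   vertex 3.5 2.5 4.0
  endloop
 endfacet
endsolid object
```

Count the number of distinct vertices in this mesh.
7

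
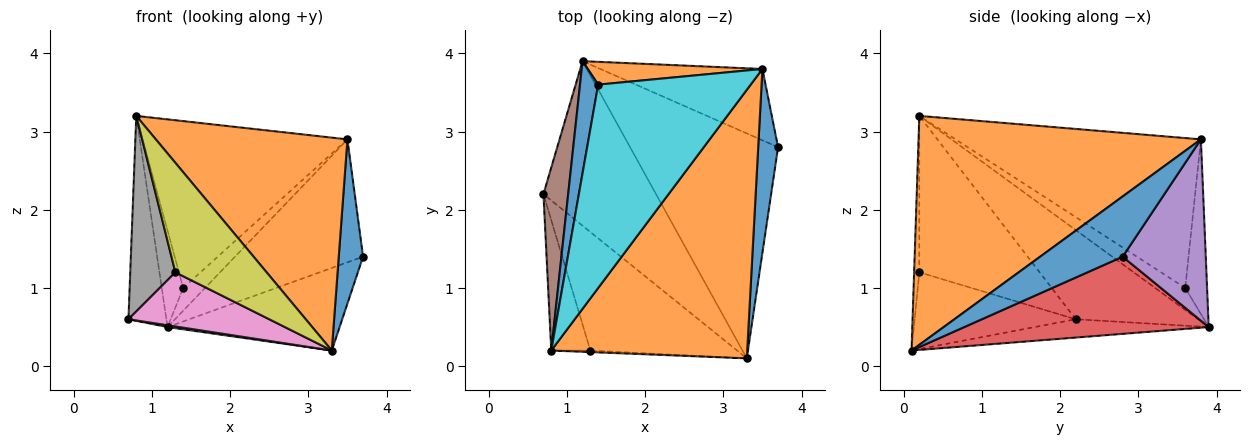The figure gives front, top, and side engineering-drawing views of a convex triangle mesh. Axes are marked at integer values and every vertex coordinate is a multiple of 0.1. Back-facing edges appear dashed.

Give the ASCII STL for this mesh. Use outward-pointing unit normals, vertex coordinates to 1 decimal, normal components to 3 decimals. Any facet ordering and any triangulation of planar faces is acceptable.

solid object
 facet normal 0.915 -0.270 0.302
  outer loop
   vertex 3.5 3.8 2.9
   vertex 3.3 0.1 0.2
   vertex 3.7 2.8 1.4
  endloop
 endfacet
 facet normal 0.675 -0.458 0.578
  outer loop
   vertex 3.5 3.8 2.9
   vertex 0.8 0.2 3.2
   vertex 3.3 0.1 0.2
  endloop
 endfacet
 facet normal -0.161 -0.011 -0.987
  outer loop
   vertex 1.2 3.9 0.5
   vertex 3.3 0.1 0.2
   vertex 0.7 2.2 0.6
  endloop
 endfacet
 facet normal 0.440 0.310 -0.843
  outer loop
   vertex 1.2 3.9 0.5
   vertex 3.7 2.8 1.4
   vertex 3.3 0.1 0.2
  endloop
 endfacet
 facet normal 0.489 0.754 -0.438
  outer loop
   vertex 1.2 3.9 0.5
   vertex 3.5 3.8 2.9
   vertex 3.7 2.8 1.4
  endloop
 endfacet
 facet normal -0.923 0.287 0.256
  outer loop
   vertex 1.2 3.9 0.5
   vertex 0.7 2.2 0.6
   vertex 0.8 0.2 3.2
  endloop
 endfacet
 facet normal -0.429 -0.375 -0.821
  outer loop
   vertex 1.3 0.2 1.2
   vertex 0.7 2.2 0.6
   vertex 3.3 0.1 0.2
  endloop
 endfacet
 facet normal -0.912 -0.342 -0.228
  outer loop
   vertex 1.3 0.2 1.2
   vertex 0.8 0.2 3.2
   vertex 0.7 2.2 0.6
  endloop
 endfacet
 facet normal -0.057 -0.998 -0.014
  outer loop
   vertex 1.3 0.2 1.2
   vertex 3.3 0.1 0.2
   vertex 0.8 0.2 3.2
  endloop
 endfacet
 facet normal -0.605 0.505 0.616
  outer loop
   vertex 1.4 3.6 1.0
   vertex 0.8 0.2 3.2
   vertex 3.5 3.8 2.9
  endloop
 endfacet
 facet normal -0.676 0.481 0.559
  outer loop
   vertex 1.4 3.6 1.0
   vertex 1.2 3.9 0.5
   vertex 0.8 0.2 3.2
  endloop
 endfacet
 facet normal -0.577 0.577 0.577
  outer loop
   vertex 1.4 3.6 1.0
   vertex 3.5 3.8 2.9
   vertex 1.2 3.9 0.5
  endloop
 endfacet
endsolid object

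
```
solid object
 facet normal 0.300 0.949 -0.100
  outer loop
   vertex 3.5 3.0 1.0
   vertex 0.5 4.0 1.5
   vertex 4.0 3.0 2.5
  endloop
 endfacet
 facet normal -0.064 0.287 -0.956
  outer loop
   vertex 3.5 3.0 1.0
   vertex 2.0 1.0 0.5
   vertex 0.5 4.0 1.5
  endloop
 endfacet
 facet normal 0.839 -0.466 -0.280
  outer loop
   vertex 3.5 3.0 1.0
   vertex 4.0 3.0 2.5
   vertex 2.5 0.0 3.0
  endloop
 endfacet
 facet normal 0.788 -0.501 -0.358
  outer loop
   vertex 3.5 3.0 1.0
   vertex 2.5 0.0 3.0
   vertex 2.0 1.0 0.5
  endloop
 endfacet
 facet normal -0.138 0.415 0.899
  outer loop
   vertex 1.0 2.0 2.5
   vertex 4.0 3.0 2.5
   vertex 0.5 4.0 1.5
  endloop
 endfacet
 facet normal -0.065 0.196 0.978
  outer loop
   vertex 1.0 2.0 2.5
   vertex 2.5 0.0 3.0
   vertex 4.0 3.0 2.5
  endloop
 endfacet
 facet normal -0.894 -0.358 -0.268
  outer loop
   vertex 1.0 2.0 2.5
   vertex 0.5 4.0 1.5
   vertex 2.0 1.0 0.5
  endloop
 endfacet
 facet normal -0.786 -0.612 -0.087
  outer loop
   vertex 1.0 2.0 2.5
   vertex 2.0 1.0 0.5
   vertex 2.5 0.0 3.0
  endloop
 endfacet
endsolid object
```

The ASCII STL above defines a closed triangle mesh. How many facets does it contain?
8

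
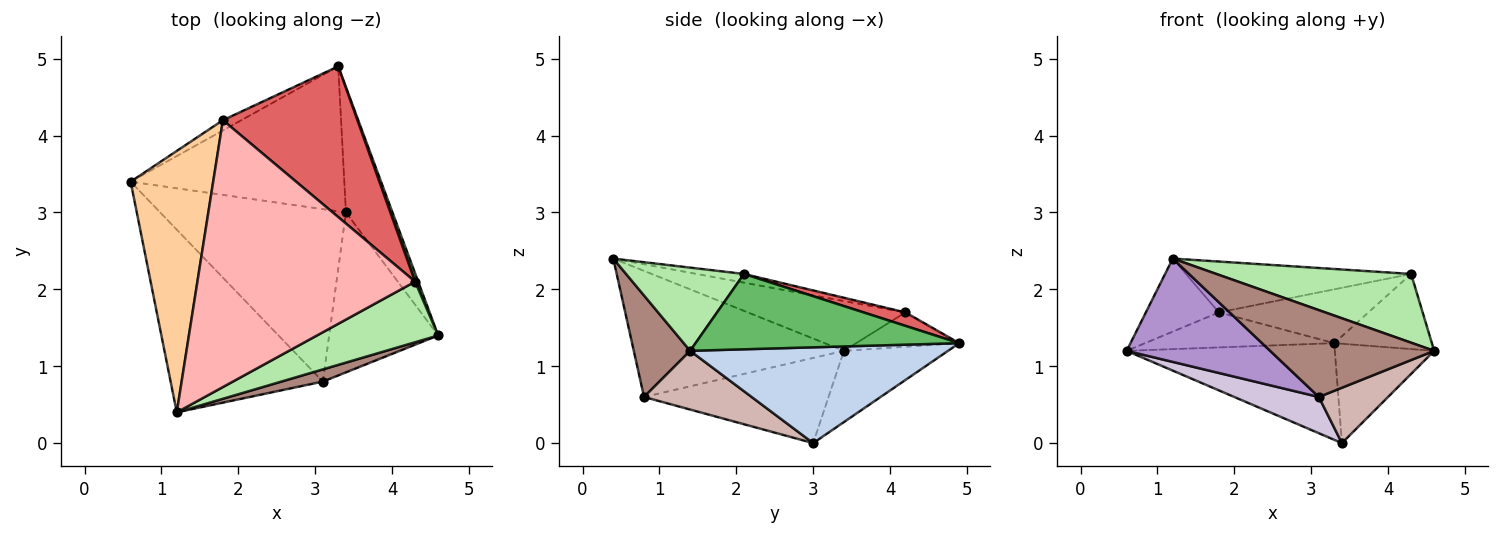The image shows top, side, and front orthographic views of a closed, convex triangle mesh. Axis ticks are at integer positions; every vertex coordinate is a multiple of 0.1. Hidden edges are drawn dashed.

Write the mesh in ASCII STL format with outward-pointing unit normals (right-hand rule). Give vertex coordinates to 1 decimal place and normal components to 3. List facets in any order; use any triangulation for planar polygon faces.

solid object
 facet normal -0.267 0.535 -0.802
  outer loop
   vertex 3.4 3.0 0.0
   vertex 0.6 3.4 1.2
   vertex 3.3 4.9 1.3
  endloop
 endfacet
 facet normal 0.850 0.327 -0.413
  outer loop
   vertex 3.4 3.0 0.0
   vertex 3.3 4.9 1.3
   vertex 4.6 1.4 1.2
  endloop
 endfacet
 facet normal -0.463 0.851 -0.249
  outer loop
   vertex 1.8 4.2 1.7
   vertex 3.3 4.9 1.3
   vertex 0.6 3.4 1.2
  endloop
 endfacet
 facet normal -0.502 0.233 0.833
  outer loop
   vertex 1.8 4.2 1.7
   vertex 0.6 3.4 1.2
   vertex 1.2 0.4 2.4
  endloop
 endfacet
 facet normal 0.937 0.347 0.038
  outer loop
   vertex 4.3 2.1 2.2
   vertex 4.6 1.4 1.2
   vertex 3.3 4.9 1.3
  endloop
 endfacet
 facet normal 0.413 -0.683 0.602
  outer loop
   vertex 4.3 2.1 2.2
   vertex 1.2 0.4 2.4
   vertex 4.6 1.4 1.2
  endloop
 endfacet
 facet normal 0.094 0.335 0.938
  outer loop
   vertex 4.3 2.1 2.2
   vertex 3.3 4.9 1.3
   vertex 1.8 4.2 1.7
  endloop
 endfacet
 facet normal -0.039 0.187 0.982
  outer loop
   vertex 4.3 2.1 2.2
   vertex 1.8 4.2 1.7
   vertex 1.2 0.4 2.4
  endloop
 endfacet
 facet normal -0.585 -0.399 -0.706
  outer loop
   vertex 3.1 0.8 0.6
   vertex 1.2 0.4 2.4
   vertex 0.6 3.4 1.2
  endloop
 endfacet
 facet normal -0.409 -0.188 -0.893
  outer loop
   vertex 3.1 0.8 0.6
   vertex 0.6 3.4 1.2
   vertex 3.4 3.0 0.0
  endloop
 endfacet
 facet normal 0.322 -0.937 0.132
  outer loop
   vertex 3.1 0.8 0.6
   vertex 4.6 1.4 1.2
   vertex 1.2 0.4 2.4
  endloop
 endfacet
 facet normal 0.454 -0.292 -0.842
  outer loop
   vertex 3.1 0.8 0.6
   vertex 3.4 3.0 0.0
   vertex 4.6 1.4 1.2
  endloop
 endfacet
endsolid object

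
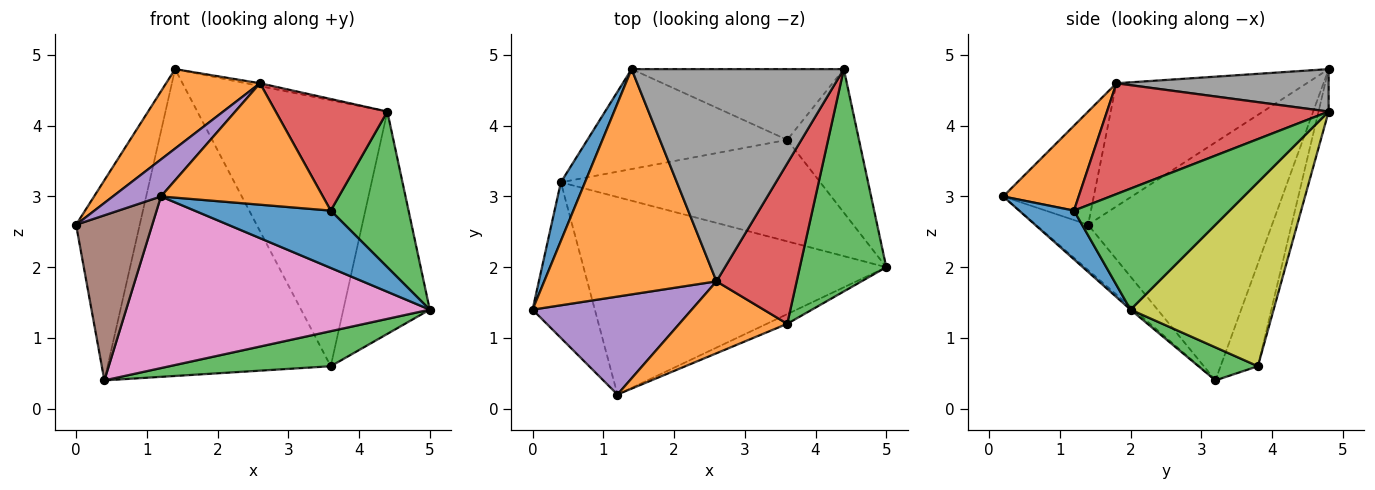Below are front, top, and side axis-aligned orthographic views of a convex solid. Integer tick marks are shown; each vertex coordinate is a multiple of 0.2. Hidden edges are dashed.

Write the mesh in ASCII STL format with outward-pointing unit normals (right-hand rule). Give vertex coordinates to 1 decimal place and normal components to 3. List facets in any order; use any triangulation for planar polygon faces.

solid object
 facet normal -0.941 0.326 0.095
  outer loop
   vertex 0.4 3.2 0.4
   vertex 0.0 1.4 2.6
   vertex 1.4 4.8 4.8
  endloop
 endfacet
 facet normal -0.559 -0.276 0.782
  outer loop
   vertex 2.6 1.8 4.6
   vertex 1.4 4.8 4.8
   vertex 0.0 1.4 2.6
  endloop
 endfacet
 facet normal 0.119 -0.324 -0.938
  outer loop
   vertex 3.6 3.8 0.6
   vertex 5.0 2.0 1.4
   vertex 0.4 3.2 0.4
  endloop
 endfacet
 facet normal -0.157 0.939 -0.306
  outer loop
   vertex 3.6 3.8 0.6
   vertex 0.4 3.2 0.4
   vertex 1.4 4.8 4.8
  endloop
 endfacet
 facet normal -0.554 -0.294 0.779
  outer loop
   vertex 1.2 0.2 3.0
   vertex 2.6 1.8 4.6
   vertex 0.0 1.4 2.6
  endloop
 endfacet
 facet normal -0.446 -0.651 -0.614
  outer loop
   vertex 1.2 0.2 3.0
   vertex 0.0 1.4 2.6
   vertex 0.4 3.2 0.4
  endloop
 endfacet
 facet normal -0.007 -0.656 -0.755
  outer loop
   vertex 1.2 0.2 3.0
   vertex 0.4 3.2 0.4
   vertex 5.0 2.0 1.4
  endloop
 endfacet
 facet normal 0.196 0.013 0.980
  outer loop
   vertex 4.4 4.8 4.2
   vertex 1.4 4.8 4.8
   vertex 2.6 1.8 4.6
  endloop
 endfacet
 facet normal 0.812 0.491 -0.317
  outer loop
   vertex 4.4 4.8 4.2
   vertex 5.0 2.0 1.4
   vertex 3.6 3.8 0.6
  endloop
 endfacet
 facet normal -0.051 0.965 -0.257
  outer loop
   vertex 4.4 4.8 4.2
   vertex 3.6 3.8 0.6
   vertex 1.4 4.8 4.8
  endloop
 endfacet
 facet normal 0.369 -0.916 -0.155
  outer loop
   vertex 3.6 1.2 2.8
   vertex 1.2 0.2 3.0
   vertex 5.0 2.0 1.4
  endloop
 endfacet
 facet normal 0.372 -0.799 0.473
  outer loop
   vertex 3.6 1.2 2.8
   vertex 2.6 1.8 4.6
   vertex 1.2 0.2 3.0
  endloop
 endfacet
 facet normal 0.754 -0.377 0.538
  outer loop
   vertex 3.6 1.2 2.8
   vertex 5.0 2.0 1.4
   vertex 4.4 4.8 4.2
  endloop
 endfacet
 facet normal 0.750 -0.378 0.543
  outer loop
   vertex 3.6 1.2 2.8
   vertex 4.4 4.8 4.2
   vertex 2.6 1.8 4.6
  endloop
 endfacet
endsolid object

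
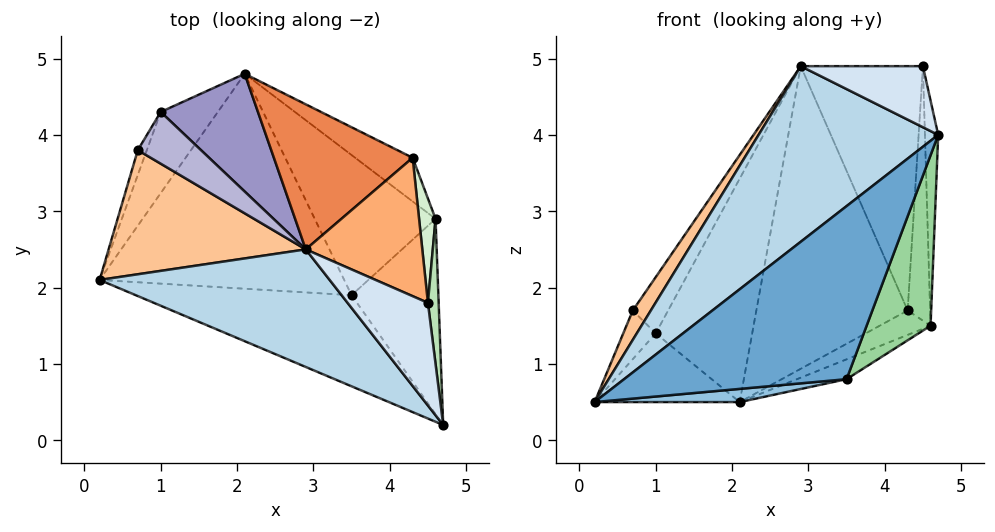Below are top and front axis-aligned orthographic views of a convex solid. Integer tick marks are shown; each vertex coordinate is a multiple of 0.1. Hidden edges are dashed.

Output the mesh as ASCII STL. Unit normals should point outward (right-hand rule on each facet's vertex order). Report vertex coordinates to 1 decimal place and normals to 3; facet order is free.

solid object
 facet normal -0.011 -0.885 -0.466
  outer loop
   vertex 3.5 1.9 0.8
   vertex 4.7 0.2 4.0
   vertex 0.2 2.1 0.5
  endloop
 endfacet
 facet normal 0.087 -0.061 -0.994
  outer loop
   vertex 3.5 1.9 0.8
   vertex 0.2 2.1 0.5
   vertex 2.1 4.8 0.5
  endloop
 endfacet
 facet normal -0.617 -0.654 0.438
  outer loop
   vertex 2.9 2.5 4.9
   vertex 0.2 2.1 0.5
   vertex 4.7 0.2 4.0
  endloop
 endfacet
 facet normal -0.218 -0.499 0.839
  outer loop
   vertex 2.9 2.5 4.9
   vertex 4.7 0.2 4.0
   vertex 4.5 1.8 4.9
  endloop
 endfacet
 facet normal 0.210 0.882 0.423
  outer loop
   vertex 4.3 3.7 1.7
   vertex 2.1 4.8 0.5
   vertex 2.9 2.5 4.9
  endloop
 endfacet
 facet normal 0.356 0.813 0.461
  outer loop
   vertex 4.3 3.7 1.7
   vertex 2.9 2.5 4.9
   vertex 4.5 1.8 4.9
  endloop
 endfacet
 facet normal -0.841 -0.125 0.527
  outer loop
   vertex 0.7 3.8 1.7
   vertex 0.2 2.1 0.5
   vertex 2.9 2.5 4.9
  endloop
 endfacet
 facet normal 0.449 0.125 -0.885
  outer loop
   vertex 4.6 2.9 1.5
   vertex 3.5 1.9 0.8
   vertex 2.1 4.8 0.5
  endloop
 endfacet
 facet normal 0.584 0.396 -0.708
  outer loop
   vertex 4.6 2.9 1.5
   vertex 2.1 4.8 0.5
   vertex 4.3 3.7 1.7
  endloop
 endfacet
 facet normal 0.733 -0.447 -0.513
  outer loop
   vertex 4.6 2.9 1.5
   vertex 4.7 0.2 4.0
   vertex 3.5 1.9 0.8
  endloop
 endfacet
 facet normal 0.994 0.091 0.059
  outer loop
   vertex 4.6 2.9 1.5
   vertex 4.5 1.8 4.9
   vertex 4.7 0.2 4.0
  endloop
 endfacet
 facet normal 0.939 0.319 0.131
  outer loop
   vertex 4.6 2.9 1.5
   vertex 4.3 3.7 1.7
   vertex 4.5 1.8 4.9
  endloop
 endfacet
 facet normal -0.021 0.884 0.466
  outer loop
   vertex 1.0 4.3 1.4
   vertex 2.9 2.5 4.9
   vertex 2.1 4.8 0.5
  endloop
 endfacet
 facet normal -0.482 0.645 0.593
  outer loop
   vertex 1.0 4.3 1.4
   vertex 0.7 3.8 1.7
   vertex 2.9 2.5 4.9
  endloop
 endfacet
 facet normal -0.676 0.476 -0.562
  outer loop
   vertex 1.0 4.3 1.4
   vertex 2.1 4.8 0.5
   vertex 0.2 2.1 0.5
  endloop
 endfacet
 facet normal -0.889 0.408 -0.208
  outer loop
   vertex 1.0 4.3 1.4
   vertex 0.2 2.1 0.5
   vertex 0.7 3.8 1.7
  endloop
 endfacet
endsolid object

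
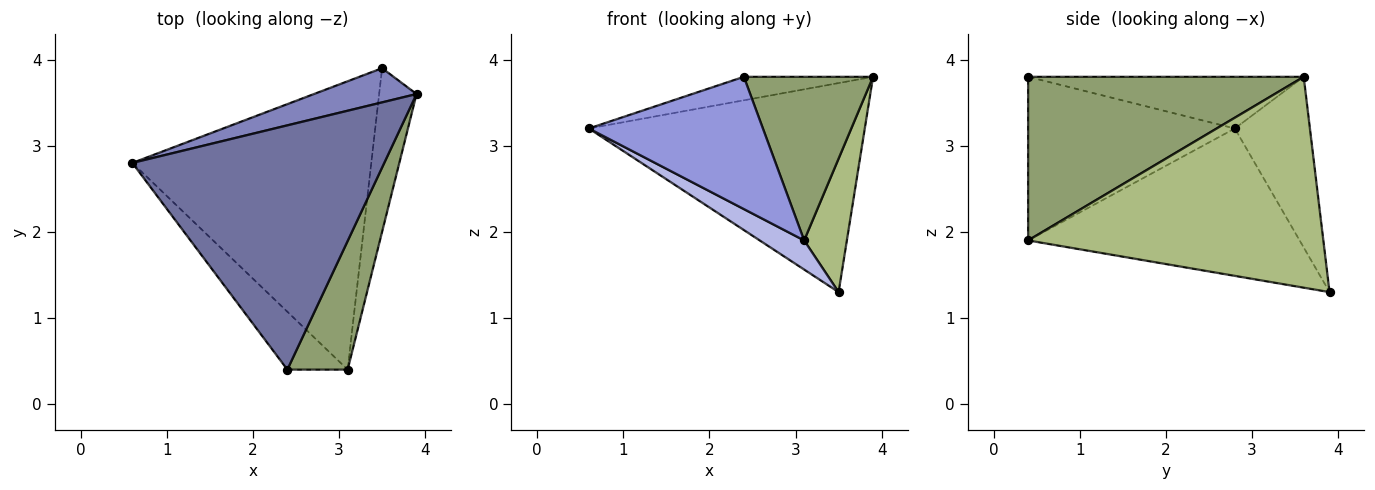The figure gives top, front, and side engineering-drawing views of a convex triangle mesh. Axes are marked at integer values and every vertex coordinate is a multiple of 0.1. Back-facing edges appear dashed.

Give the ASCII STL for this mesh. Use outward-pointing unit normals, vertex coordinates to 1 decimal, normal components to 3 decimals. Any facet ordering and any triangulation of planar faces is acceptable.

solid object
 facet normal -0.200 0.094 0.975
  outer loop
   vertex 2.4 0.4 3.8
   vertex 3.9 3.6 3.8
   vertex 0.6 2.8 3.2
  endloop
 endfacet
 facet normal -0.259 0.953 0.156
  outer loop
   vertex 3.5 3.9 1.3
   vertex 0.6 2.8 3.2
   vertex 3.9 3.6 3.8
  endloop
 endfacet
 facet normal -0.736 -0.620 -0.271
  outer loop
   vertex 3.1 0.4 1.9
   vertex 2.4 0.4 3.8
   vertex 0.6 2.8 3.2
  endloop
 endfacet
 facet normal -0.523 -0.086 -0.848
  outer loop
   vertex 3.1 0.4 1.9
   vertex 0.6 2.8 3.2
   vertex 3.5 3.9 1.3
  endloop
 endfacet
 facet normal 0.859 -0.403 0.316
  outer loop
   vertex 3.1 0.4 1.9
   vertex 3.9 3.6 3.8
   vertex 2.4 0.4 3.8
  endloop
 endfacet
 facet normal 0.975 -0.141 -0.173
  outer loop
   vertex 3.1 0.4 1.9
   vertex 3.5 3.9 1.3
   vertex 3.9 3.6 3.8
  endloop
 endfacet
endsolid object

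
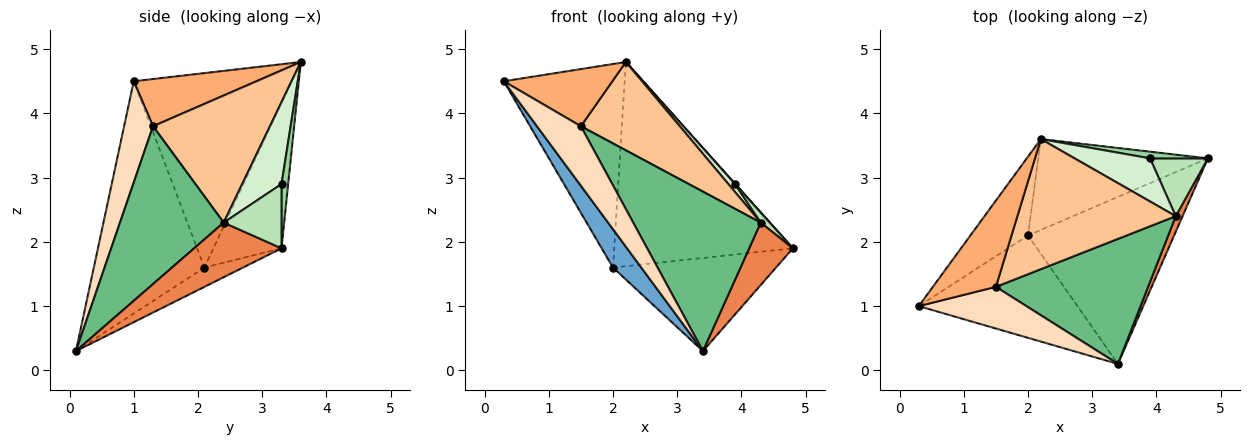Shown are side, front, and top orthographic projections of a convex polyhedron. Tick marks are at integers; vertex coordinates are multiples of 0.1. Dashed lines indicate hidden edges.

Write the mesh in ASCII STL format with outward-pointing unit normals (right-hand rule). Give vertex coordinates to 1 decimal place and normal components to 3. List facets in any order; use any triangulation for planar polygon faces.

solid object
 facet normal -0.808 -0.207 -0.552
  outer loop
   vertex 2.0 2.1 1.6
   vertex 3.4 0.1 0.3
   vertex 0.3 1.0 4.5
  endloop
 endfacet
 facet normal -0.773 0.591 -0.229
  outer loop
   vertex 2.0 2.1 1.6
   vertex 0.3 1.0 4.5
   vertex 2.2 3.6 4.8
  endloop
 endfacet
 facet normal -0.114 0.484 -0.868
  outer loop
   vertex 2.0 2.1 1.6
   vertex 4.8 3.3 1.9
   vertex 3.4 0.1 0.3
  endloop
 endfacet
 facet normal -0.329 0.863 -0.384
  outer loop
   vertex 2.0 2.1 1.6
   vertex 2.2 3.6 4.8
   vertex 4.8 3.3 1.9
  endloop
 endfacet
 facet normal 0.889 -0.444 0.111
  outer loop
   vertex 4.3 2.4 2.3
   vertex 3.4 0.1 0.3
   vertex 4.8 3.3 1.9
  endloop
 endfacet
 facet normal 0.530 -0.469 0.707
  outer loop
   vertex 1.5 1.3 3.8
   vertex 2.2 3.6 4.8
   vertex 0.3 1.0 4.5
  endloop
 endfacet
 facet normal 0.553 -0.468 0.689
  outer loop
   vertex 1.5 1.3 3.8
   vertex 4.3 2.4 2.3
   vertex 2.2 3.6 4.8
  endloop
 endfacet
 facet normal 0.475 -0.721 0.505
  outer loop
   vertex 1.5 1.3 3.8
   vertex 0.3 1.0 4.5
   vertex 3.4 0.1 0.3
  endloop
 endfacet
 facet normal 0.539 -0.663 0.520
  outer loop
   vertex 1.5 1.3 3.8
   vertex 3.4 0.1 0.3
   vertex 4.3 2.4 2.3
  endloop
 endfacet
 facet normal 0.743 -0.025 0.669
  outer loop
   vertex 3.9 3.3 2.9
   vertex 4.8 3.3 1.9
   vertex 2.2 3.6 4.8
  endloop
 endfacet
 facet normal 0.738 -0.115 0.665
  outer loop
   vertex 3.9 3.3 2.9
   vertex 4.3 2.4 2.3
   vertex 4.8 3.3 1.9
  endloop
 endfacet
 facet normal 0.730 -0.124 0.672
  outer loop
   vertex 3.9 3.3 2.9
   vertex 2.2 3.6 4.8
   vertex 4.3 2.4 2.3
  endloop
 endfacet
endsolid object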